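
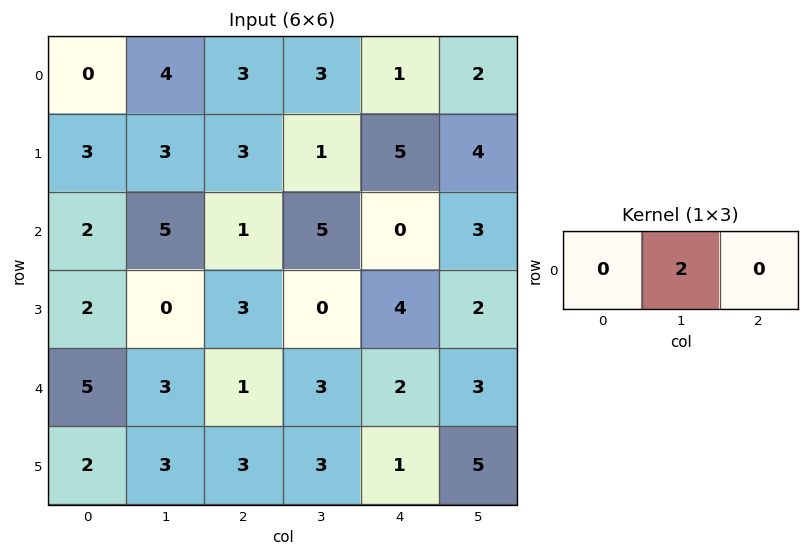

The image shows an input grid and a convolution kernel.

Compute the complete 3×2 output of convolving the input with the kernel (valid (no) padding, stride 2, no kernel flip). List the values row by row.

Output[0,0]: The receptive field on the input at this output position is [0 4 3]. Elementwise product with the kernel and sum: 4·2.

8 6
10 10
6 6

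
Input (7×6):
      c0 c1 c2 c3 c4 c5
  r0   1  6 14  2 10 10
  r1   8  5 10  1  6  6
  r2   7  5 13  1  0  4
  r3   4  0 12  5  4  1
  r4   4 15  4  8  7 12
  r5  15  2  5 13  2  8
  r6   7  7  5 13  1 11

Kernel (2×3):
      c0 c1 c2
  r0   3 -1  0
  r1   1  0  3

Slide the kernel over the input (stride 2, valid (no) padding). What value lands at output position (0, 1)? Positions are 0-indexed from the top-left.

68

The receptive field on the input at this output position is [14 2 10 / 10 1 6]. Elementwise product with the kernel and sum: 14·3 + 2·-1 + 10·1 + 6·3.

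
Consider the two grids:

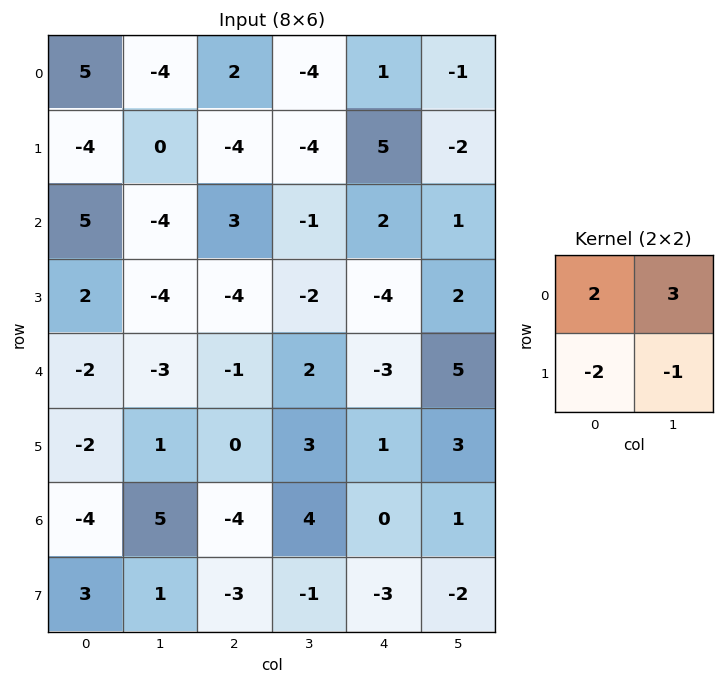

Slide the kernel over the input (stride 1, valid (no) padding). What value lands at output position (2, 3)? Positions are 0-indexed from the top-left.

12

The receptive field on the input at this output position is [-1 2 / -2 -4]. Elementwise product with the kernel and sum: -1·2 + 2·3 + -2·-2 + -4·-1.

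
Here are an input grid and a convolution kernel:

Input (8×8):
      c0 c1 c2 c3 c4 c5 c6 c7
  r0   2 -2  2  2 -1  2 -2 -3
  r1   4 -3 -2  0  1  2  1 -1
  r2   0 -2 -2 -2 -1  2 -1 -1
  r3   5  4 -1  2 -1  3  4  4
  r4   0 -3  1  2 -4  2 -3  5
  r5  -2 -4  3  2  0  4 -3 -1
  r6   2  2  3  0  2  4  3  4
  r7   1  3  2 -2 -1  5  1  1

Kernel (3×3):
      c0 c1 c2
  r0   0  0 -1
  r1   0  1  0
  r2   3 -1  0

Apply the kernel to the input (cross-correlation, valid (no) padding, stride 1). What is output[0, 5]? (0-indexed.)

The receptive field on the input at this output position is [2 -2 -3 / 2 1 -1 / 2 -1 -1]. Elementwise product with the kernel and sum: -3·-1 + 1·1 + 2·3 + -1·-1.

11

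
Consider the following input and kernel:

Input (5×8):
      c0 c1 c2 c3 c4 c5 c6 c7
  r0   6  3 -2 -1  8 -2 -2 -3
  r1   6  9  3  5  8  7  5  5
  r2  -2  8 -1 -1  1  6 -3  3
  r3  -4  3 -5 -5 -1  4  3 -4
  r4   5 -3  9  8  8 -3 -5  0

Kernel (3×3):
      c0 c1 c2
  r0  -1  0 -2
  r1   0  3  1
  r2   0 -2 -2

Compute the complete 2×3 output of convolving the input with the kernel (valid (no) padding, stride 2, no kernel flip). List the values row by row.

Output[0,0]: The receptive field on the input at this output position is [6 3 -2 / 6 9 3 / -2 8 -1]. Elementwise product with the kernel and sum: 6·-1 + -2·-2 + 9·3 + 3·1 + 8·-2 + -1·-2.
Output[0,1]: The receptive field on the input at this output position is [-2 -1 8 / 3 5 8 / -1 -1 1]. Elementwise product with the kernel and sum: -2·-1 + 8·-2 + 5·3 + 8·1 + -1·-2 + 1·-2.

14 9 16
-4 -49 36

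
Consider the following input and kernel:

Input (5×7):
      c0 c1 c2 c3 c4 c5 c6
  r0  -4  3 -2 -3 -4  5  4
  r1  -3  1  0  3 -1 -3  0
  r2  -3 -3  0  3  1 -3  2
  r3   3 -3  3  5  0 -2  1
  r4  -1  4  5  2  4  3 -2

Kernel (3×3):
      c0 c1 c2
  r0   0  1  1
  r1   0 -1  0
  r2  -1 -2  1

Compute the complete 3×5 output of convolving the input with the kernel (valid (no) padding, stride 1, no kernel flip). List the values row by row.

9 1 -15 -6 19
10 5 -14 -12 5
-2 -12 -6 -9 -11

Output[0,0]: The receptive field on the input at this output position is [-4 3 -2 / -3 1 0 / -3 -3 0]. Elementwise product with the kernel and sum: 3·1 + -2·1 + 1·-1 + -3·-1 + -3·-2 + 0·1.
Output[0,1]: The receptive field on the input at this output position is [3 -2 -3 / 1 0 3 / -3 0 3]. Elementwise product with the kernel and sum: -2·1 + -3·1 + 0·-1 + -3·-1 + 0·-2 + 3·1.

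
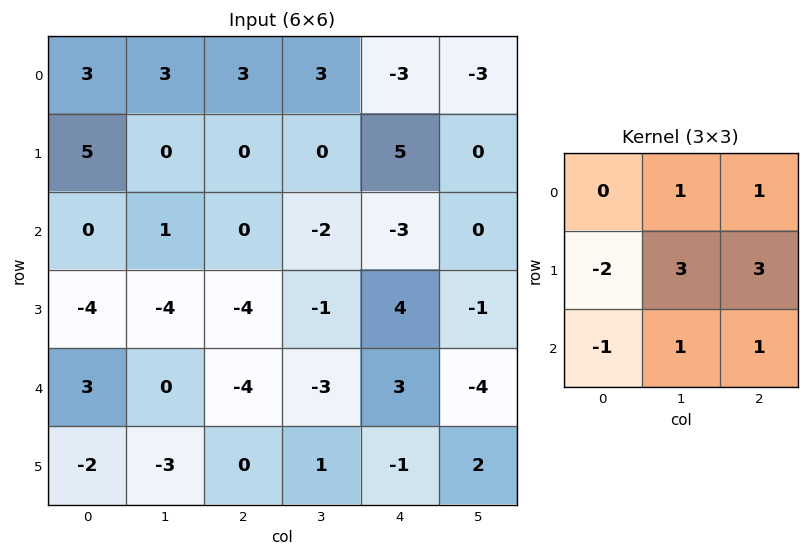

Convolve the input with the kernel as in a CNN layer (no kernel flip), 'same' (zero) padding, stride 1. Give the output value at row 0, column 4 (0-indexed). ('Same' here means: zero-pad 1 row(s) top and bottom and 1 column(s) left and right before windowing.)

The receptive field on the zero-padded input at this output position is [0 0 0 / 3 -3 -3 / 0 5 0]. Elementwise product with the kernel and sum: 0·1 + 0·1 + 3·-2 + -3·3 + -3·3 + 0·-1 + 5·1 + 0·1.

-19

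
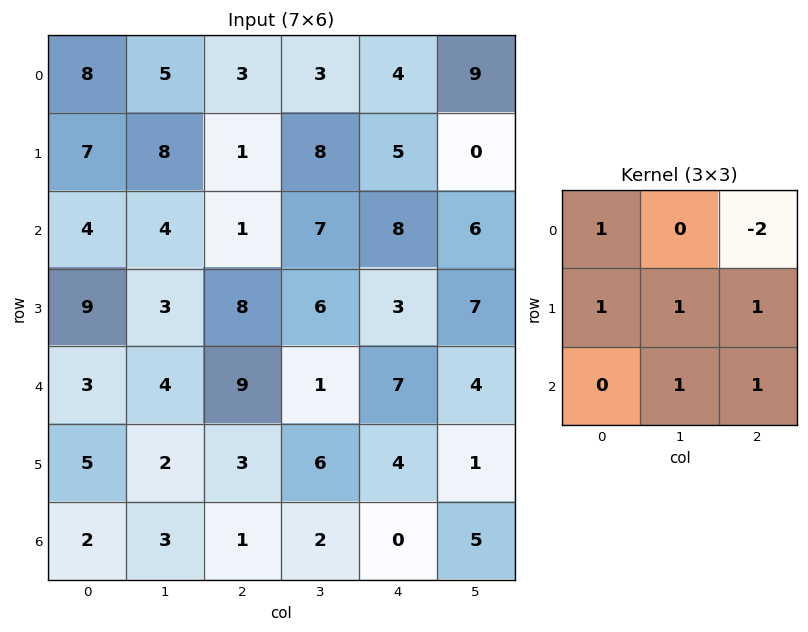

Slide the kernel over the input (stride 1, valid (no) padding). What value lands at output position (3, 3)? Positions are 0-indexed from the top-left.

The receptive field on the input at this output position is [6 3 7 / 1 7 4 / 6 4 1]. Elementwise product with the kernel and sum: 6·1 + 7·-2 + 1·1 + 7·1 + 4·1 + 4·1 + 1·1.

9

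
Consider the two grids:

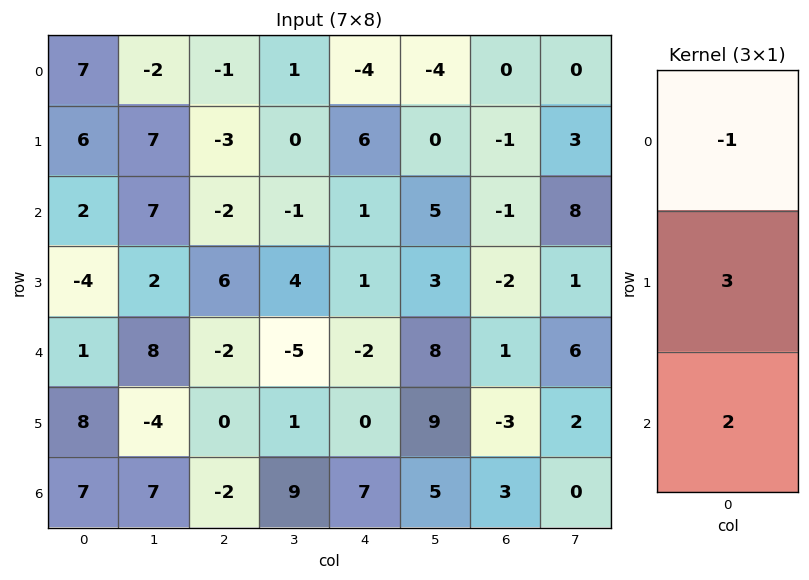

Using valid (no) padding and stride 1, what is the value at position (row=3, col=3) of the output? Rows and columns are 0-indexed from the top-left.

The receptive field on the input at this output position is [4 / -5 / 1]. Elementwise product with the kernel and sum: 4·-1 + -5·3 + 1·2.

-17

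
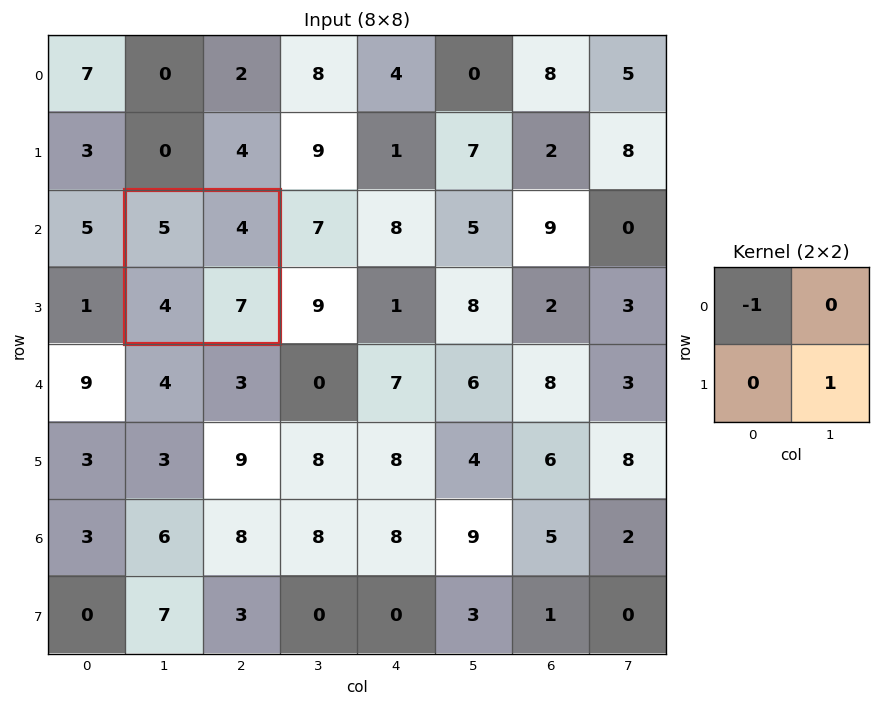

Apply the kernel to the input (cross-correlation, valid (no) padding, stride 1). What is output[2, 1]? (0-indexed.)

The receptive field on the input at this output position is [5 4 / 4 7]. Elementwise product with the kernel and sum: 5·-1 + 7·1.

2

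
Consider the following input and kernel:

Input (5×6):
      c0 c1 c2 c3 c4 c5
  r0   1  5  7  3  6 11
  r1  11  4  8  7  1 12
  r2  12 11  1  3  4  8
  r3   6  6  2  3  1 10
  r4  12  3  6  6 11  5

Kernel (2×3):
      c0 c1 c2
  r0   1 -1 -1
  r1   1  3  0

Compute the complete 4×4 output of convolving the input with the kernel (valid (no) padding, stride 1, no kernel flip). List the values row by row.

12 23 27 -4
44 3 10 9
24 19 5 -3
19 22 22 31

Output[0,0]: The receptive field on the input at this output position is [1 5 7 / 11 4 8]. Elementwise product with the kernel and sum: 1·1 + 5·-1 + 7·-1 + 11·1 + 4·3.
Output[0,1]: The receptive field on the input at this output position is [5 7 3 / 4 8 7]. Elementwise product with the kernel and sum: 5·1 + 7·-1 + 3·-1 + 4·1 + 8·3.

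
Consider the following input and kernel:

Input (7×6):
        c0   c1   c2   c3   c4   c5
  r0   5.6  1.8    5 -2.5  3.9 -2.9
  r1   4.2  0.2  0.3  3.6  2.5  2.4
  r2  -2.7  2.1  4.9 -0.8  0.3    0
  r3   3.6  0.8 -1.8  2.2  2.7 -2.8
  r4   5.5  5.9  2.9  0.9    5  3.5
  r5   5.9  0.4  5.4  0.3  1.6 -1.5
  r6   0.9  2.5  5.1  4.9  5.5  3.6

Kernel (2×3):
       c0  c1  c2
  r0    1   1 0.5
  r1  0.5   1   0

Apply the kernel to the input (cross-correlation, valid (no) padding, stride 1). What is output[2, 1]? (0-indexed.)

The receptive field on the input at this output position is [2.1 4.9 -0.8 / 0.8 -1.8 2.2]. Elementwise product with the kernel and sum: 2.1·1 + 4.9·1 + -0.8·0.5 + 0.8·0.5 + -1.8·1.

5.2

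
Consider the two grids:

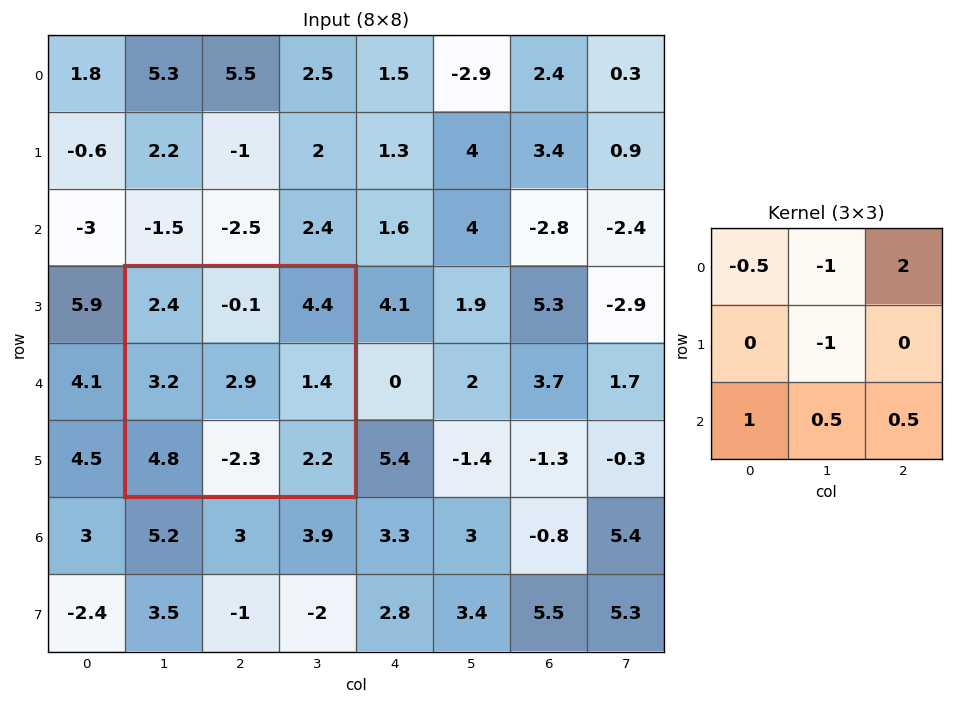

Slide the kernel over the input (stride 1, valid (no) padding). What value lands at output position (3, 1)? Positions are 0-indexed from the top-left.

9.55

The receptive field on the input at this output position is [2.4 -0.1 4.4 / 3.2 2.9 1.4 / 4.8 -2.3 2.2]. Elementwise product with the kernel and sum: 2.4·-0.5 + -0.1·-1 + 4.4·2 + 2.9·-1 + 4.8·1 + -2.3·0.5 + 2.2·0.5.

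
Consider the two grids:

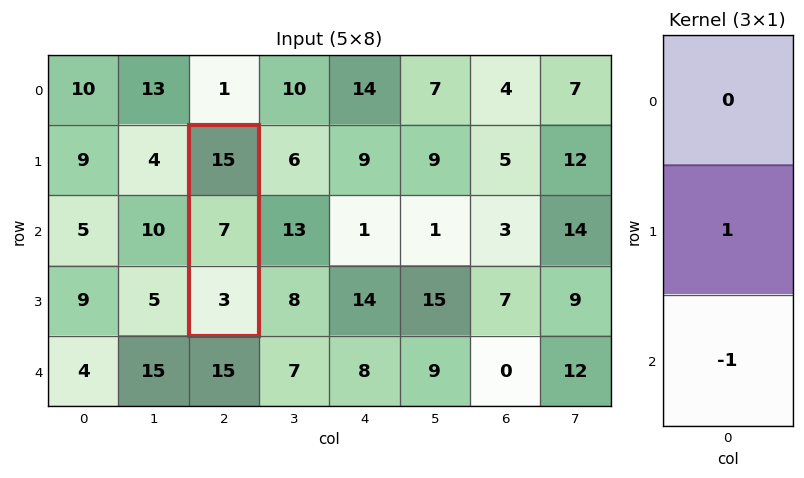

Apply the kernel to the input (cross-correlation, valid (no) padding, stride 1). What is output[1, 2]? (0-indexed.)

4

The receptive field on the input at this output position is [15 / 7 / 3]. Elementwise product with the kernel and sum: 7·1 + 3·-1.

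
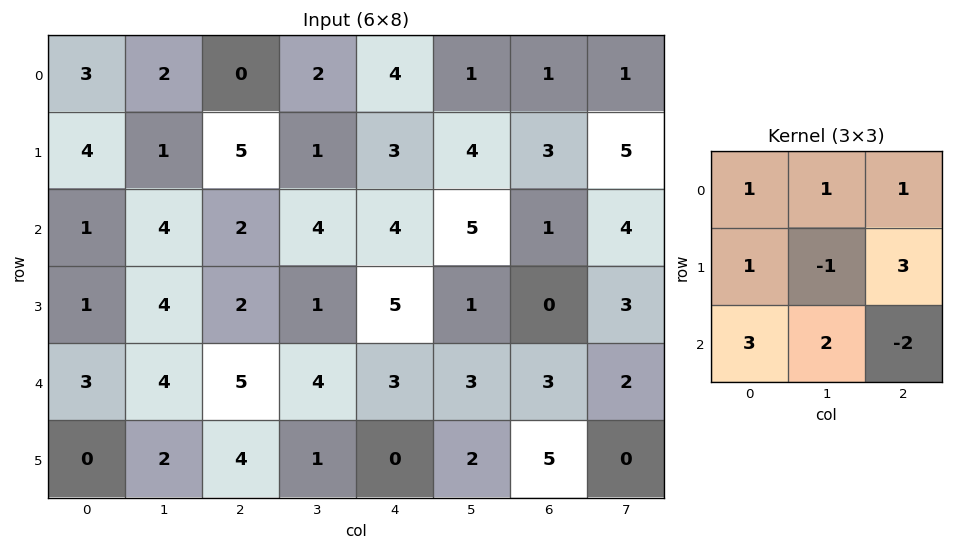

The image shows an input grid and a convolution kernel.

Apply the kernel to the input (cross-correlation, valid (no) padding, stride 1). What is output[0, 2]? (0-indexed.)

The receptive field on the input at this output position is [0 2 4 / 5 1 3 / 2 4 4]. Elementwise product with the kernel and sum: 0·1 + 2·1 + 4·1 + 5·1 + 1·-1 + 3·3 + 2·3 + 4·2 + 4·-2.

25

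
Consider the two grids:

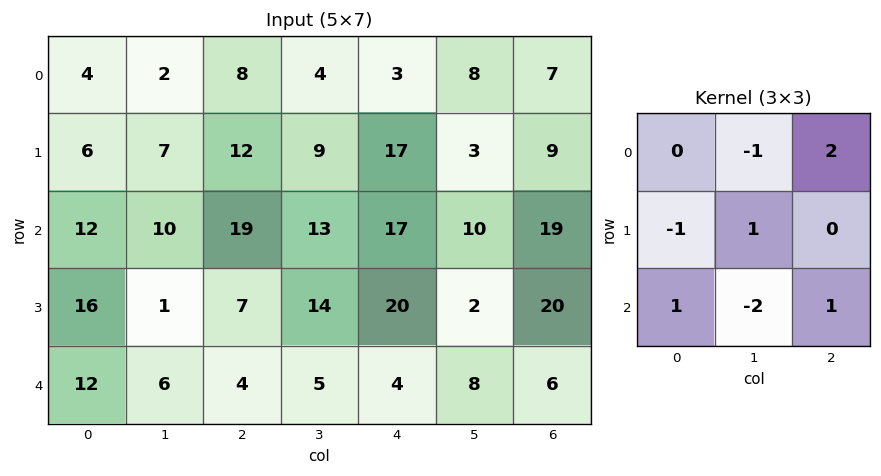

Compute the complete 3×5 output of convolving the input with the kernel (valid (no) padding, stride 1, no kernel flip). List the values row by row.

26 -10 9 10 8
36 16 18 -31 44
17 16 26 14 4

Output[0,0]: The receptive field on the input at this output position is [4 2 8 / 6 7 12 / 12 10 19]. Elementwise product with the kernel and sum: 2·-1 + 8·2 + 6·-1 + 7·1 + 12·1 + 10·-2 + 19·1.
Output[0,1]: The receptive field on the input at this output position is [2 8 4 / 7 12 9 / 10 19 13]. Elementwise product with the kernel and sum: 8·-1 + 4·2 + 7·-1 + 12·1 + 10·1 + 19·-2 + 13·1.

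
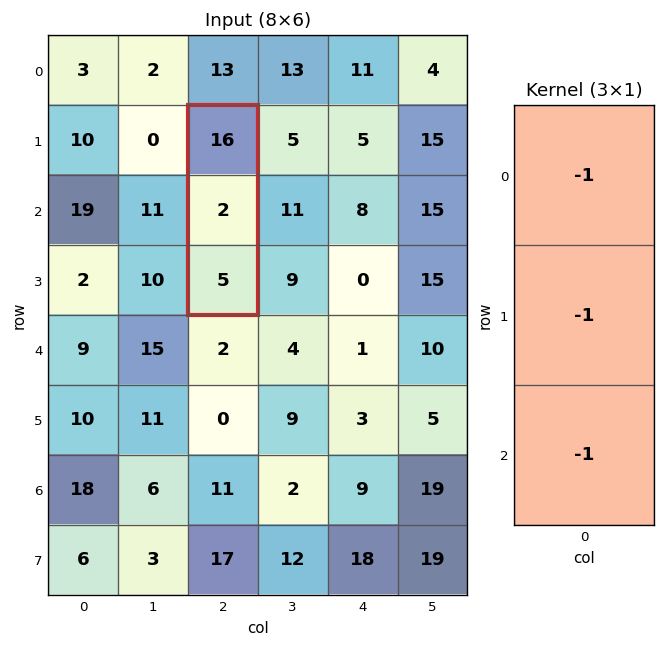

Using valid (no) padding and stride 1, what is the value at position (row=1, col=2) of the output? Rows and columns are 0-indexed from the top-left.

-23

The receptive field on the input at this output position is [16 / 2 / 5]. Elementwise product with the kernel and sum: 16·-1 + 2·-1 + 5·-1.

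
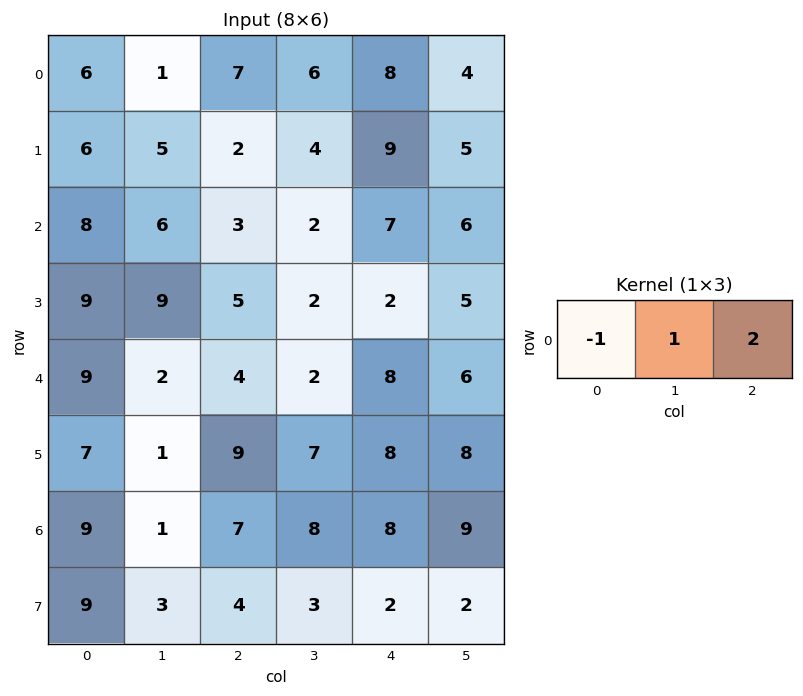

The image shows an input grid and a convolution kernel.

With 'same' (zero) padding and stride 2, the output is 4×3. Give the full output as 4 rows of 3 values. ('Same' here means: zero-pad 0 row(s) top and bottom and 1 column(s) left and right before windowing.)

Output[0,0]: The receptive field on the zero-padded input at this output position is [0 6 1]. Elementwise product with the kernel and sum: 0·-1 + 6·1 + 1·2.

8 18 10
20 1 17
13 6 18
11 22 18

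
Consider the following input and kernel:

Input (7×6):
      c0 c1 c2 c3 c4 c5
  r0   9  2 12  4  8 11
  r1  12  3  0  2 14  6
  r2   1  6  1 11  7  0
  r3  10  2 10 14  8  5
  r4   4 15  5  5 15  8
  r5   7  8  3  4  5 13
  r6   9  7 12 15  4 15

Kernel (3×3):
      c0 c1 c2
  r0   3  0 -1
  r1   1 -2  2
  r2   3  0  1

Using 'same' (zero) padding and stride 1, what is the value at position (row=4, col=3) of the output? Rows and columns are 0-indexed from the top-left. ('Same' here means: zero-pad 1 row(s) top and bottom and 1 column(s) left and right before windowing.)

The receptive field on the zero-padded input at this output position is [10 14 8 / 5 5 15 / 3 4 5]. Elementwise product with the kernel and sum: 10·3 + 8·-1 + 5·1 + 5·-2 + 15·2 + 3·3 + 5·1.

61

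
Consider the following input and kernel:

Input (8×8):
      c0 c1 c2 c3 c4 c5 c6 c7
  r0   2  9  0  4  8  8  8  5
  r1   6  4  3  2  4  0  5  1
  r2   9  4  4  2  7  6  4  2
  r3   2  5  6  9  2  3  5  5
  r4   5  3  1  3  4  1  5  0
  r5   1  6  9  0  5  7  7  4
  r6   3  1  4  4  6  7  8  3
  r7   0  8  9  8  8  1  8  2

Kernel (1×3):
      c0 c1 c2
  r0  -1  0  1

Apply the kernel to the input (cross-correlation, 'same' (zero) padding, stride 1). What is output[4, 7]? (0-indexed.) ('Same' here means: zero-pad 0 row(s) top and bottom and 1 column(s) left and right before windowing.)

-5

The receptive field on the zero-padded input at this output position is [5 0 0]. Elementwise product with the kernel and sum: 5·-1 + 0·1.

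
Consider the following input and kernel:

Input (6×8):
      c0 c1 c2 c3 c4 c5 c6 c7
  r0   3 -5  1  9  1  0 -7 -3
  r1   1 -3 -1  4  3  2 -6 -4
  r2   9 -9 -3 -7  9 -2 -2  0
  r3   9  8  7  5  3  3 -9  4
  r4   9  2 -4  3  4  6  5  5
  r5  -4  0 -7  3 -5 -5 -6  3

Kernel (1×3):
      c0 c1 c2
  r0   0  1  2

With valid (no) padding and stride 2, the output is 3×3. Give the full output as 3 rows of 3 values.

Output[0,0]: The receptive field on the input at this output position is [3 -5 1]. Elementwise product with the kernel and sum: -5·1 + 1·2.
Output[0,1]: The receptive field on the input at this output position is [1 9 1]. Elementwise product with the kernel and sum: 9·1 + 1·2.

-3 11 -14
-15 11 -6
-6 11 16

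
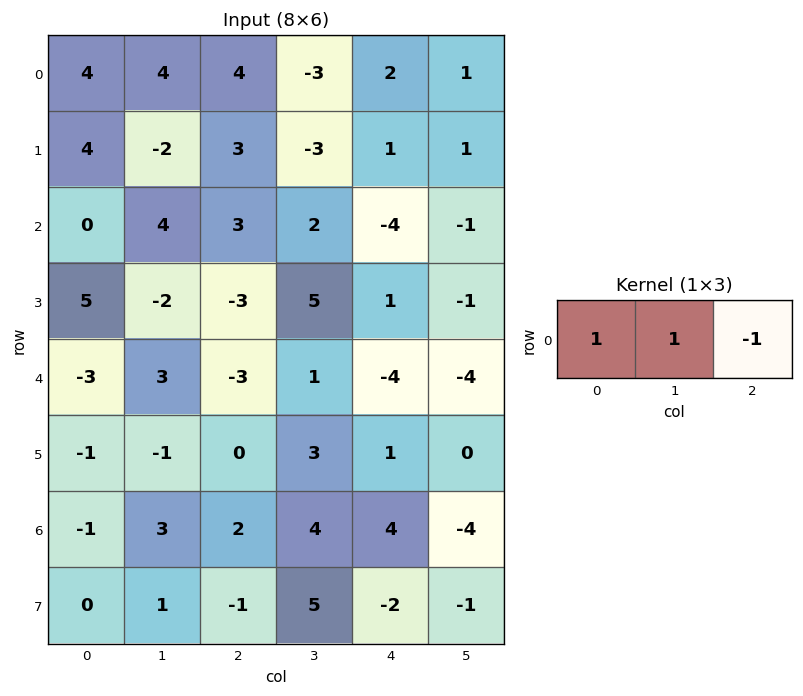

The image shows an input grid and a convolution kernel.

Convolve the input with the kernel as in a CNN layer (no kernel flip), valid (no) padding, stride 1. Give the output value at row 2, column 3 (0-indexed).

-1

The receptive field on the input at this output position is [2 -4 -1]. Elementwise product with the kernel and sum: 2·1 + -4·1 + -1·-1.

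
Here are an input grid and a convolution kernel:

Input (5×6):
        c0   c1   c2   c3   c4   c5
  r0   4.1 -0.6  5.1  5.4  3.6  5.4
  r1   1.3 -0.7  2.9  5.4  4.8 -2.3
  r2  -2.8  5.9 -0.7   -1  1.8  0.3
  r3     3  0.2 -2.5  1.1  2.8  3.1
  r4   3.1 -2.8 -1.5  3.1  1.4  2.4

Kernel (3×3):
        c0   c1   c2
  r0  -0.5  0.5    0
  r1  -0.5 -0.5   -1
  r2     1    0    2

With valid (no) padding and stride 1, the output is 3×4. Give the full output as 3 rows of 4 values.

Output[0,0]: The receptive field on the input at this output position is [4.1 -0.6 5.1 / 1.3 -0.7 2.9 / -2.8 5.9 -0.7]. Elementwise product with the kernel and sum: 4.1·-0.5 + -0.6·0.5 + 1.3·-0.5 + -0.7·-0.5 + 2.9·-1 + -2.8·1 + -0.7·2.

-9.75 0.25 -5.9 -4.1
-3.85 2.6 3.4 6.3
5.35 0.15 -0.95 4.25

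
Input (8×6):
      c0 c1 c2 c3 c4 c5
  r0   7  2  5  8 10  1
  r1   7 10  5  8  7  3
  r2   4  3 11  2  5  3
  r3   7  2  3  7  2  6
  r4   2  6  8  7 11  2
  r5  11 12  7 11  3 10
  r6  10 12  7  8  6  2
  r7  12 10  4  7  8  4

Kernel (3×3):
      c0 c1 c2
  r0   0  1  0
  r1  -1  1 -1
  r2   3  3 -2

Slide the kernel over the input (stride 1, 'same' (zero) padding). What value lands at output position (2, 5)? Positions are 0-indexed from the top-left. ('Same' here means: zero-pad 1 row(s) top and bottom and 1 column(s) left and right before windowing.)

The receptive field on the zero-padded input at this output position is [7 3 0 / 5 3 0 / 2 6 0]. Elementwise product with the kernel and sum: 3·1 + 5·-1 + 3·1 + 0·-1 + 2·3 + 6·3 + 0·-2.

25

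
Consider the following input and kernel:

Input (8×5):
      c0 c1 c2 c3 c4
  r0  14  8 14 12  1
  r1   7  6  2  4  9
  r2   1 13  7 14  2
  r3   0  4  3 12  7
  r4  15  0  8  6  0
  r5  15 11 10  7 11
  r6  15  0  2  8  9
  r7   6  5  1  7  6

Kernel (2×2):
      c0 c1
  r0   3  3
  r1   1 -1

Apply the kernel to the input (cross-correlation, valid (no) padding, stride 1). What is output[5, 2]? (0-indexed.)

45

The receptive field on the input at this output position is [10 7 / 2 8]. Elementwise product with the kernel and sum: 10·3 + 7·3 + 2·1 + 8·-1.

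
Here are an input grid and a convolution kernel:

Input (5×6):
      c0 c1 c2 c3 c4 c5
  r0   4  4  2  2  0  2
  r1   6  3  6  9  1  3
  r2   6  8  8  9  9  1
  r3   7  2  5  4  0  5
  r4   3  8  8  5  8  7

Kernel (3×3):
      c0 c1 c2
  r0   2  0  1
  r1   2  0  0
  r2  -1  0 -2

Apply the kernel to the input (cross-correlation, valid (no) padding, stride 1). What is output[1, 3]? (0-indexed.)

25

The receptive field on the input at this output position is [9 1 3 / 9 9 1 / 4 0 5]. Elementwise product with the kernel and sum: 9·2 + 3·1 + 9·2 + 4·-1 + 5·-2.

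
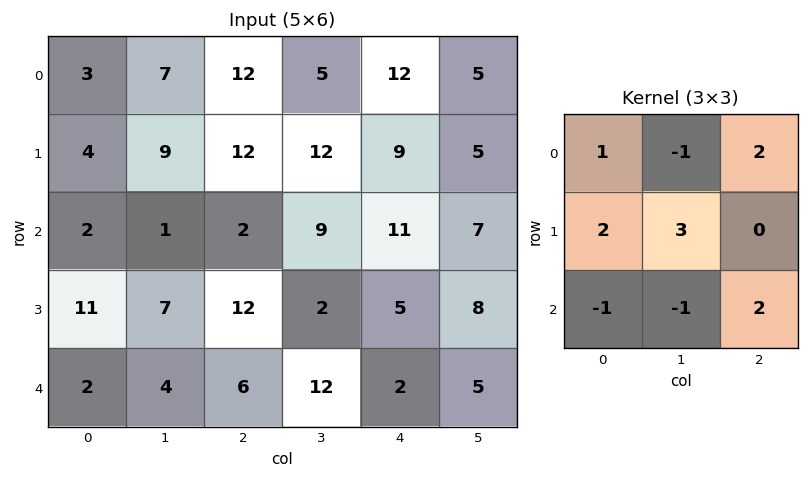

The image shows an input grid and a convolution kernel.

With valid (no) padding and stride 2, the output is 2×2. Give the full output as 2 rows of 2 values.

Output[0,0]: The receptive field on the input at this output position is [3 7 12 / 4 9 12 / 2 1 2]. Elementwise product with the kernel and sum: 3·1 + 7·-1 + 12·2 + 4·2 + 9·3 + 2·-1 + 1·-1 + 2·2.
Output[0,1]: The receptive field on the input at this output position is [12 5 12 / 12 12 9 / 2 9 11]. Elementwise product with the kernel and sum: 12·1 + 5·-1 + 12·2 + 12·2 + 12·3 + 2·-1 + 9·-1 + 11·2.

56 102
54 31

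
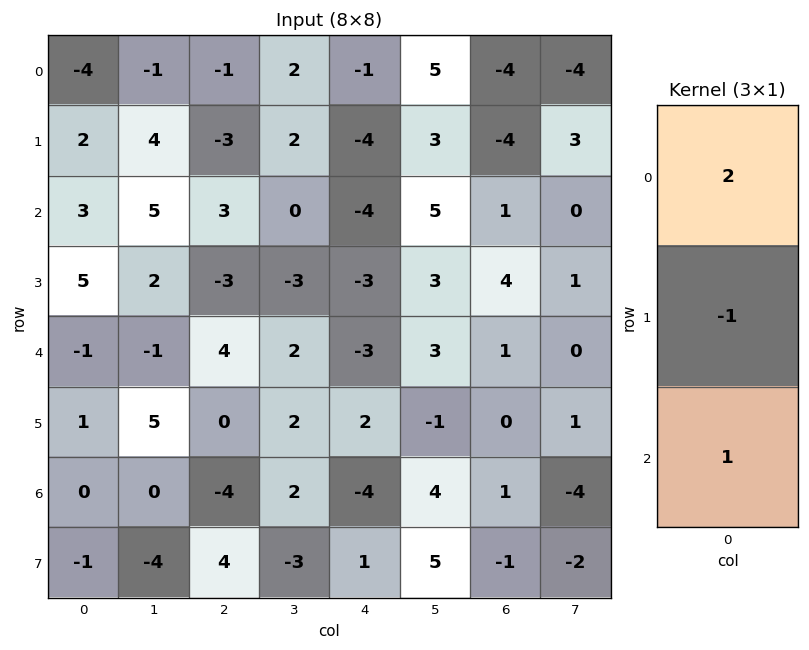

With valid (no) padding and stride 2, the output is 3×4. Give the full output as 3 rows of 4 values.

-7 4 -2 -3
0 13 -8 -1
-3 4 -12 3

Output[0,0]: The receptive field on the input at this output position is [-4 / 2 / 3]. Elementwise product with the kernel and sum: -4·2 + 2·-1 + 3·1.
Output[0,1]: The receptive field on the input at this output position is [-1 / -3 / 3]. Elementwise product with the kernel and sum: -1·2 + -3·-1 + 3·1.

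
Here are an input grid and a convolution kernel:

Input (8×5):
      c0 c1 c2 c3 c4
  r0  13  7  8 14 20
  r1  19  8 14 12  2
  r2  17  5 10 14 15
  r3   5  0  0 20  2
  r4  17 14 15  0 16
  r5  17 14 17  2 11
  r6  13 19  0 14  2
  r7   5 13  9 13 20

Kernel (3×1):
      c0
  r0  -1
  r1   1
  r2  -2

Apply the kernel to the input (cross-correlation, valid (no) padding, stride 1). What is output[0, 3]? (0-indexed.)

-30

The receptive field on the input at this output position is [14 / 12 / 14]. Elementwise product with the kernel and sum: 14·-1 + 12·1 + 14·-2.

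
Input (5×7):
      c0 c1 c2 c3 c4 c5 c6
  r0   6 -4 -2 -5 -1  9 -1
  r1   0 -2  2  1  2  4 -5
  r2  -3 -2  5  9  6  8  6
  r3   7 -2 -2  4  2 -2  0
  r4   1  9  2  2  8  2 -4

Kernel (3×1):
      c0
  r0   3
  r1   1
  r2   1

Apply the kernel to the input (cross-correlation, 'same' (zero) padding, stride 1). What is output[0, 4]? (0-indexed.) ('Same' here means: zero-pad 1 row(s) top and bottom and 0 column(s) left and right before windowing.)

1

The receptive field on the zero-padded input at this output position is [0 / -1 / 2]. Elementwise product with the kernel and sum: 0·3 + -1·1 + 2·1.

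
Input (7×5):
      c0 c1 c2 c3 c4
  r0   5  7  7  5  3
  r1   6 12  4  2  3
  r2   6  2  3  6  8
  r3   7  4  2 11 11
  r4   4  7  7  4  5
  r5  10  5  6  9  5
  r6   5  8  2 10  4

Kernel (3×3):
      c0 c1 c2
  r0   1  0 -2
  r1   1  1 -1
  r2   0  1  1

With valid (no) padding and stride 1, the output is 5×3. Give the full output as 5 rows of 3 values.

Output[0,0]: The receptive field on the input at this output position is [5 7 7 / 6 12 4 / 6 2 3]. Elementwise product with the kernel and sum: 5·1 + 7·-2 + 6·1 + 12·1 + 4·-1 + 2·1 + 3·1.
Output[0,1]: The receptive field on the input at this output position is [7 7 5 / 12 4 2 / 2 3 6]. Elementwise product with the kernel and sum: 7·1 + 5·-2 + 12·1 + 4·1 + 2·-1 + 3·1 + 6·1.

10 20 18
9 20 21
23 -4 -2
18 7 0
9 13 21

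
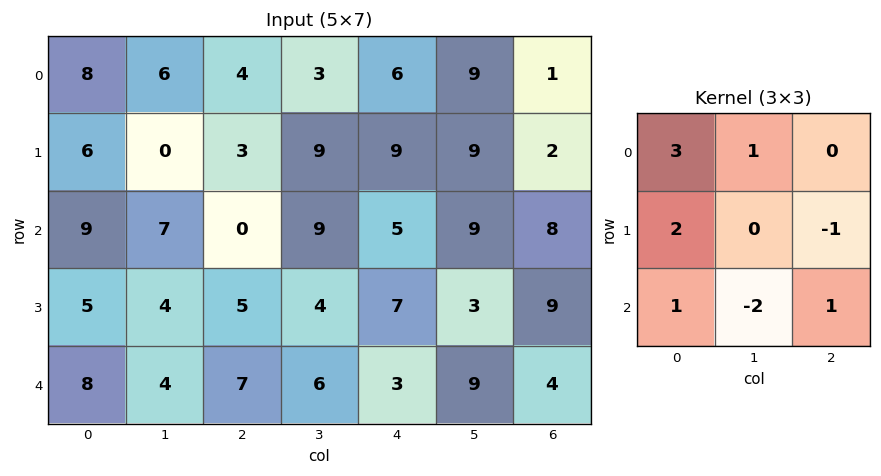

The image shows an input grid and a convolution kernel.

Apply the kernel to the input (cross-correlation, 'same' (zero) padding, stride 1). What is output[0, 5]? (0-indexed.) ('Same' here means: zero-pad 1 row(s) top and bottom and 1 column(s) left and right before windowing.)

4

The receptive field on the zero-padded input at this output position is [0 0 0 / 6 9 1 / 9 9 2]. Elementwise product with the kernel and sum: 0·3 + 0·1 + 6·2 + 1·-1 + 9·1 + 9·-2 + 2·1.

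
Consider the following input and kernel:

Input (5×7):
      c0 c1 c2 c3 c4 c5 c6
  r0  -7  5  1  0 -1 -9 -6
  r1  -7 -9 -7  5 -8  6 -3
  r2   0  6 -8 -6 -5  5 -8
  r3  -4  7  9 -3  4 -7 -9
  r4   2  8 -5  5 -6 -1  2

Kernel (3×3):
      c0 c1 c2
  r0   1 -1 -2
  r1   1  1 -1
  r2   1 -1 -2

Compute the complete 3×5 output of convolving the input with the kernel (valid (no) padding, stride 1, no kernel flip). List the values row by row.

Output[0,0]: The receptive field on the input at this output position is [-7 5 1 / -7 -9 -7 / 0 6 -8]. Elementwise product with the kernel and sum: -7·1 + 5·-1 + 1·-2 + -7·1 + -9·1 + -7·-1 + 0·1 + 6·-1 + -8·-2.

-13 9 17 -1 27
1 -4 -1 -8 29
8 48 12 10 3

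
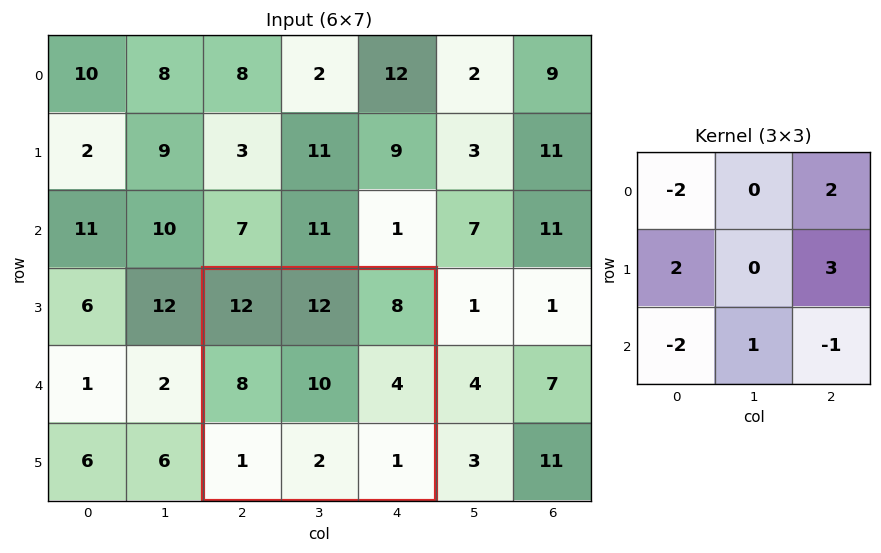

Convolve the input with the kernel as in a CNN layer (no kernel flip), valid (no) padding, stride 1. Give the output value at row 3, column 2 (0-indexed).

The receptive field on the input at this output position is [12 12 8 / 8 10 4 / 1 2 1]. Elementwise product with the kernel and sum: 12·-2 + 8·2 + 8·2 + 4·3 + 1·-2 + 2·1 + 1·-1.

19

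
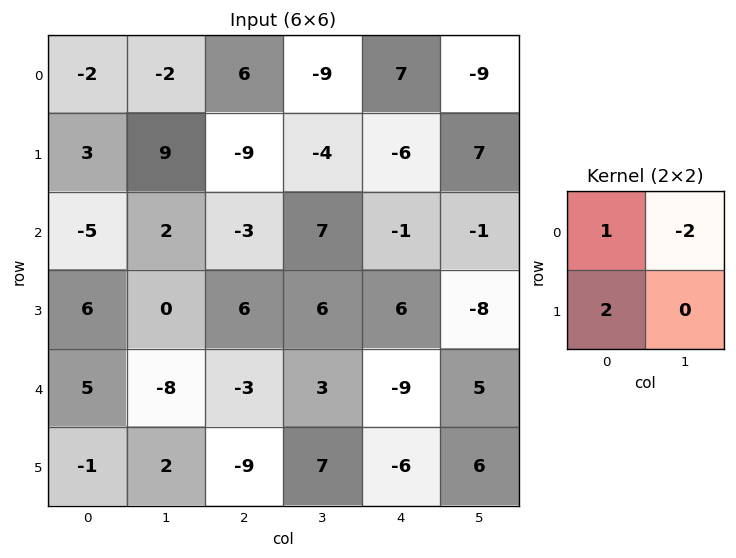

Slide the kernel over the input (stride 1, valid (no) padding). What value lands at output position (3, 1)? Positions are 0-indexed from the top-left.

The receptive field on the input at this output position is [0 6 / -8 -3]. Elementwise product with the kernel and sum: 0·1 + 6·-2 + -8·2.

-28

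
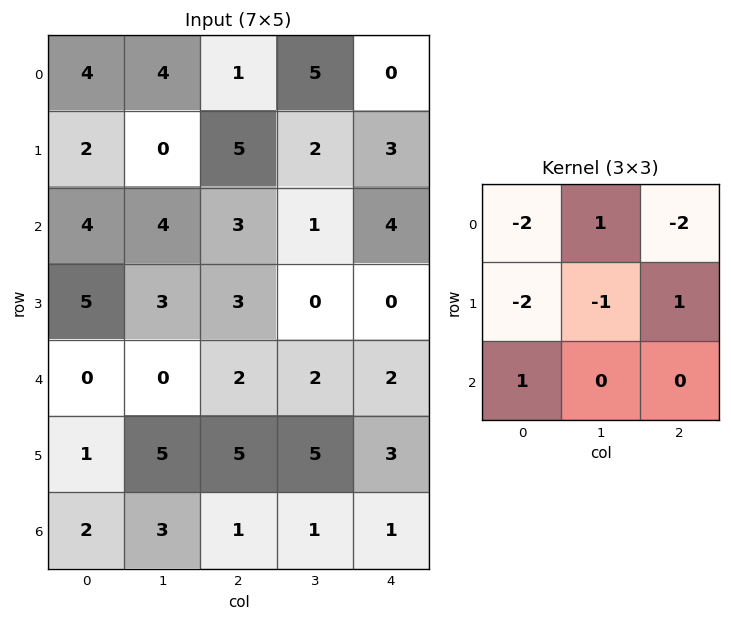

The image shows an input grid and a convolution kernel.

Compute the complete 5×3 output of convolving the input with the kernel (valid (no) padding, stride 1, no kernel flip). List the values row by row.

Output[0,0]: The receptive field on the input at this output position is [4 4 1 / 2 0 5 / 4 4 3]. Elementwise product with the kernel and sum: 4·-2 + 4·1 + 1·-2 + 2·-2 + 0·-1 + 5·1 + 4·1.

-1 -16 -3
-18 -6 -14
-20 -16 -17
-10 2 -5
-4 -9 -17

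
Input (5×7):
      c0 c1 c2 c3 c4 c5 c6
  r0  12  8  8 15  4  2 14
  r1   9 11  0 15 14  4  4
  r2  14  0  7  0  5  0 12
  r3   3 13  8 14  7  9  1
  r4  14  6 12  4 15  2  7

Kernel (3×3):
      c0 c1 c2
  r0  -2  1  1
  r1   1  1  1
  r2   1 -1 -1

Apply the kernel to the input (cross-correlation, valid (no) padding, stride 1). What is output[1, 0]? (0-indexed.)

The receptive field on the input at this output position is [9 11 0 / 14 0 7 / 3 13 8]. Elementwise product with the kernel and sum: 9·-2 + 11·1 + 0·1 + 14·1 + 0·1 + 7·1 + 3·1 + 13·-1 + 8·-1.

-4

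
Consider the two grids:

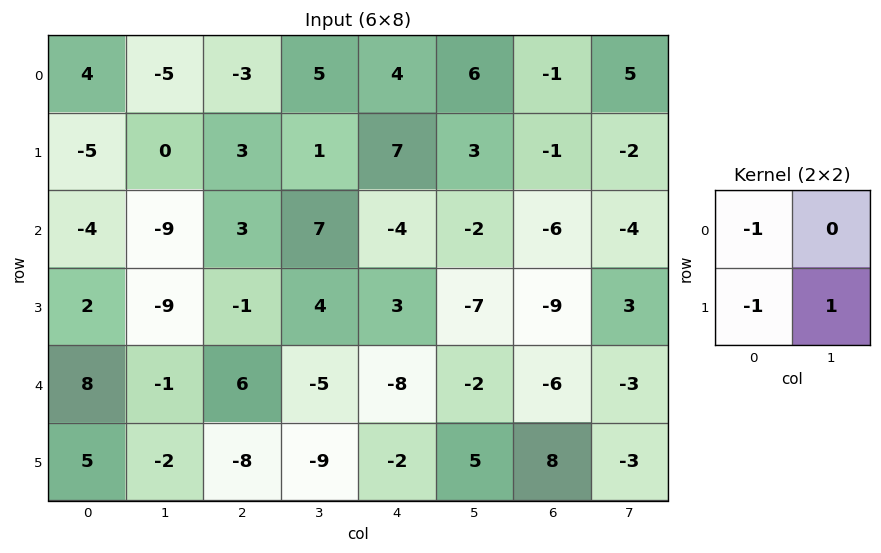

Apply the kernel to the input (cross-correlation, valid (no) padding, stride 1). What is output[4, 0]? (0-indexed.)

-15

The receptive field on the input at this output position is [8 -1 / 5 -2]. Elementwise product with the kernel and sum: 8·-1 + 5·-1 + -2·1.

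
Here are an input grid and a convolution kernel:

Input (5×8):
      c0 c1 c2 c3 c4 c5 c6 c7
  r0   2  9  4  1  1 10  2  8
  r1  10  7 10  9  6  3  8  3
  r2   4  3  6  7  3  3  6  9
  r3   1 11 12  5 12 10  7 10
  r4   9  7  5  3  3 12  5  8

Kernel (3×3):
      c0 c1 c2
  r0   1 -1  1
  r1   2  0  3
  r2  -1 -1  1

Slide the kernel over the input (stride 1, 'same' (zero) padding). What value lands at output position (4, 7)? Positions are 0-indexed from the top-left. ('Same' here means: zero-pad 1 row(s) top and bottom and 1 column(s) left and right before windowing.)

The receptive field on the zero-padded input at this output position is [7 10 0 / 5 8 0 / 0 0 0]. Elementwise product with the kernel and sum: 7·1 + 10·-1 + 0·1 + 5·2 + 0·3 + 0·-1 + 0·-1 + 0·1.

7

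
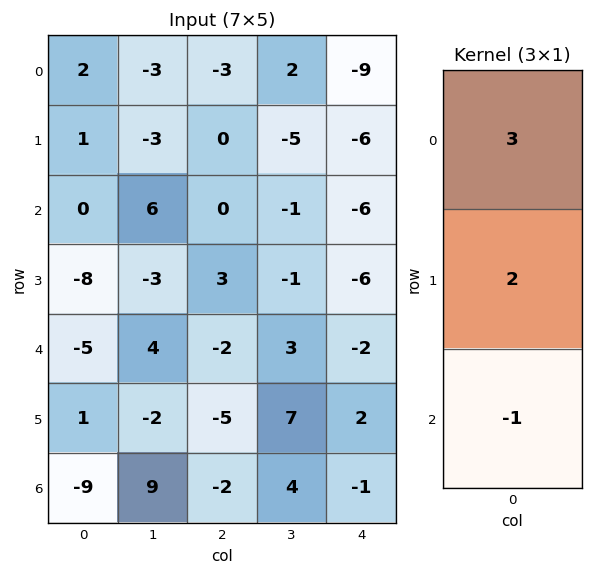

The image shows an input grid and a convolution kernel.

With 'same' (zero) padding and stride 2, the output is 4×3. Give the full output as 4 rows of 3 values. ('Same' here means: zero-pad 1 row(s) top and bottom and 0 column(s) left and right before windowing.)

Output[0,0]: The receptive field on the zero-padded input at this output position is [0 / 2 / 1]. Elementwise product with the kernel and sum: 0·3 + 2·2 + 1·-1.

3 -6 -12
11 -3 -24
-35 10 -24
-15 -19 4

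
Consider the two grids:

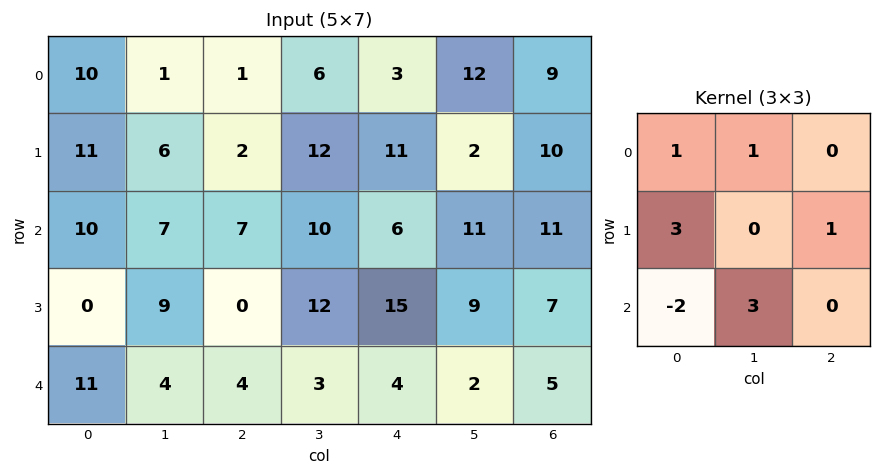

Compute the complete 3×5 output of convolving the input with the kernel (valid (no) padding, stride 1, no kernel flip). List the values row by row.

Output[0,0]: The receptive field on the input at this output position is [10 1 1 / 11 6 2 / 10 7 7]. Elementwise product with the kernel and sum: 10·1 + 1·1 + 11·3 + 2·1 + 10·-2 + 7·3.
Output[0,1]: The receptive field on the input at this output position is [1 1 6 / 6 2 12 / 7 7 10]. Elementwise product with the kernel and sum: 1·1 + 1·1 + 6·3 + 12·1 + 7·-2 + 7·3.

47 39 40 45 79
81 21 77 85 39
7 57 33 67 67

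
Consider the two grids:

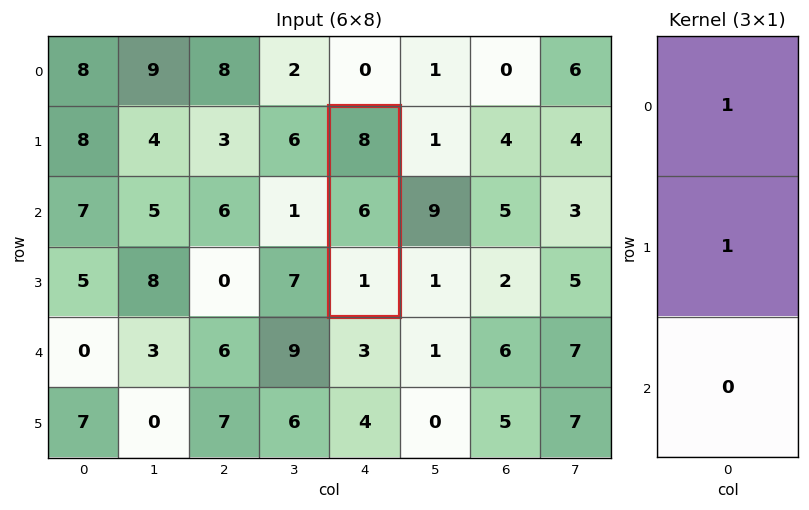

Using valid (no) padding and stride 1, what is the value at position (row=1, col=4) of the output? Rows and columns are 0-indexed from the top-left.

14

The receptive field on the input at this output position is [8 / 6 / 1]. Elementwise product with the kernel and sum: 8·1 + 6·1.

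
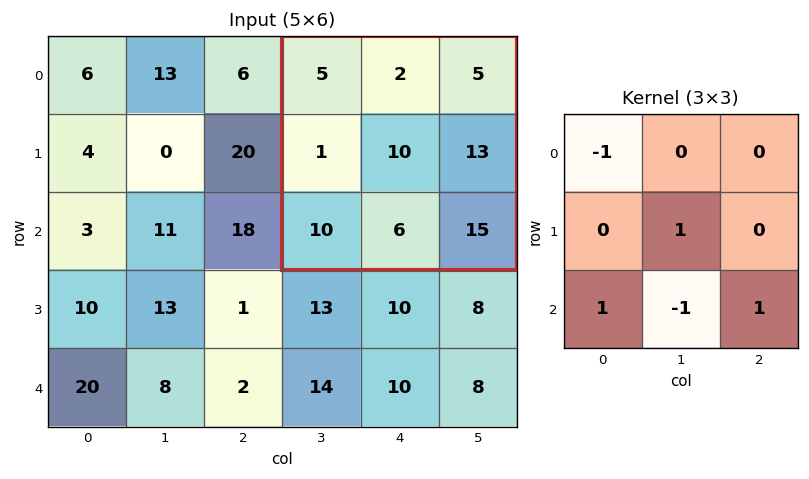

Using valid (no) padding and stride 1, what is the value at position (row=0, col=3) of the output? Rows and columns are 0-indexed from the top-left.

The receptive field on the input at this output position is [5 2 5 / 1 10 13 / 10 6 15]. Elementwise product with the kernel and sum: 5·-1 + 10·1 + 10·1 + 6·-1 + 15·1.

24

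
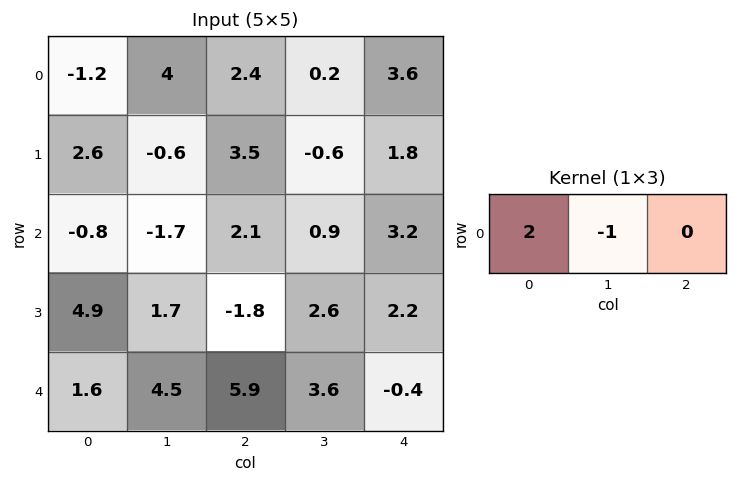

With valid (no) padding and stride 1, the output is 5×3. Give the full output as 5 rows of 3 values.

Output[0,0]: The receptive field on the input at this output position is [-1.2 4 2.4]. Elementwise product with the kernel and sum: -1.2·2 + 4·-1.

-6.4 5.6 4.6
5.8 -4.7 7.6
0.1 -5.5 3.3
8.1 5.2 -6.2
-1.3 3.1 8.2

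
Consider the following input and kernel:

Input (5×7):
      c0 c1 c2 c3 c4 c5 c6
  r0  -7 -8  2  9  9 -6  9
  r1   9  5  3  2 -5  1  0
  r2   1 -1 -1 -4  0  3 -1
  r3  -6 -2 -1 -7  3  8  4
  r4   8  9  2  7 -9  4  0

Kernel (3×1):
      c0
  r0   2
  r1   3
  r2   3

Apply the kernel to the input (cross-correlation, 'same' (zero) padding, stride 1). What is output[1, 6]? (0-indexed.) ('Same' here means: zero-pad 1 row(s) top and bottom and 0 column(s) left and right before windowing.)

15

The receptive field on the zero-padded input at this output position is [9 / 0 / -1]. Elementwise product with the kernel and sum: 9·2 + 0·3 + -1·3.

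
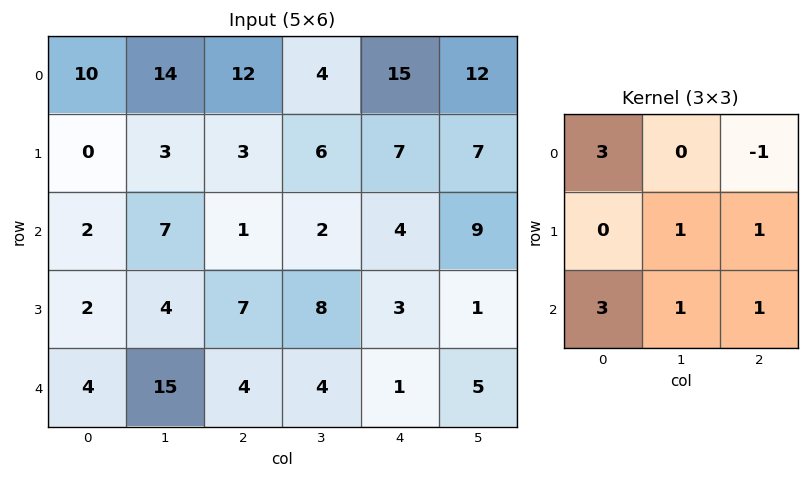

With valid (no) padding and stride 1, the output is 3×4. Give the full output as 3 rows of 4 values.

38 71 43 33
22 33 40 52
47 87 27 19

Output[0,0]: The receptive field on the input at this output position is [10 14 12 / 0 3 3 / 2 7 1]. Elementwise product with the kernel and sum: 10·3 + 12·-1 + 3·1 + 3·1 + 2·3 + 7·1 + 1·1.
Output[0,1]: The receptive field on the input at this output position is [14 12 4 / 3 3 6 / 7 1 2]. Elementwise product with the kernel and sum: 14·3 + 4·-1 + 3·1 + 6·1 + 7·3 + 1·1 + 2·1.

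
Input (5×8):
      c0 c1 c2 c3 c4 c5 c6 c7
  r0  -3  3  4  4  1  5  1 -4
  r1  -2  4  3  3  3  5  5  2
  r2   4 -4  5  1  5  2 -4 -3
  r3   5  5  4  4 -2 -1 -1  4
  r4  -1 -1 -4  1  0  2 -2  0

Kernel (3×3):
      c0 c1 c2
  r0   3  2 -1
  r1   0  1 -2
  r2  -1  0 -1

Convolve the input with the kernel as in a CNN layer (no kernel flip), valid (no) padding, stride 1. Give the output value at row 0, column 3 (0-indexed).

-1

The receptive field on the input at this output position is [4 1 5 / 3 3 5 / 1 5 2]. Elementwise product with the kernel and sum: 4·3 + 1·2 + 5·-1 + 3·1 + 5·-2 + 1·-1 + 2·-1.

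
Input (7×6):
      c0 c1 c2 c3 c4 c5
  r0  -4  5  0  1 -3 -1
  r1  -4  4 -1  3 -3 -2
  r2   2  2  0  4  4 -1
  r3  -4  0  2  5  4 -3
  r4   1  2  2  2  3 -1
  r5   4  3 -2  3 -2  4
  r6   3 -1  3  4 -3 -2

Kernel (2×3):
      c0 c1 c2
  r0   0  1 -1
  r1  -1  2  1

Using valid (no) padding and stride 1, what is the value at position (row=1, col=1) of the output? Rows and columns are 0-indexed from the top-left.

The receptive field on the input at this output position is [4 -1 3 / 2 0 4]. Elementwise product with the kernel and sum: -1·1 + 3·-1 + 2·-1 + 0·2 + 4·1.

-2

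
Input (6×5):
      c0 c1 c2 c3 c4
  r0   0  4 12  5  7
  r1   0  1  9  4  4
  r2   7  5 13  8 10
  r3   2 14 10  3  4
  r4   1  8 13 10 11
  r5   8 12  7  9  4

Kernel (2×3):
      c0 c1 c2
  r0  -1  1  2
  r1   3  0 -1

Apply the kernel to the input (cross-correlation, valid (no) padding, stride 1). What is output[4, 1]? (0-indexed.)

52

The receptive field on the input at this output position is [8 13 10 / 12 7 9]. Elementwise product with the kernel and sum: 8·-1 + 13·1 + 10·2 + 12·3 + 9·-1.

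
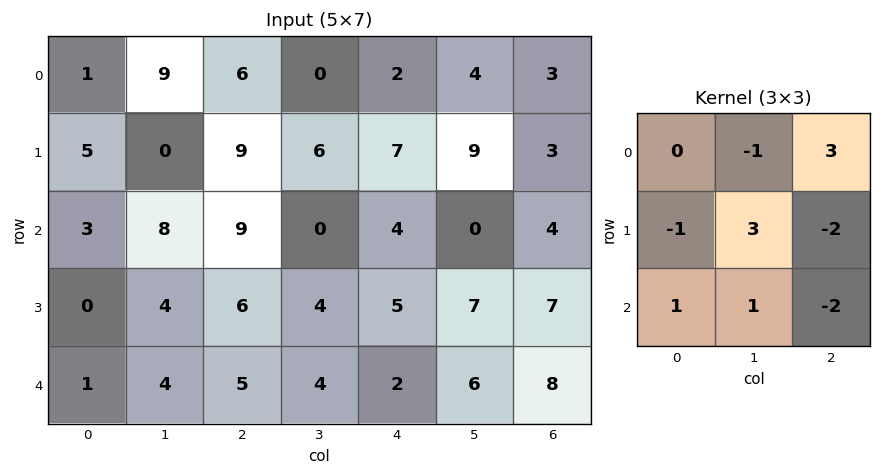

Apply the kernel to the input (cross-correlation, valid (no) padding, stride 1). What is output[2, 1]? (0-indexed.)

The receptive field on the input at this output position is [8 9 0 / 4 6 4 / 4 5 4]. Elementwise product with the kernel and sum: 9·-1 + 0·3 + 4·-1 + 6·3 + 4·-2 + 4·1 + 5·1 + 4·-2.

-2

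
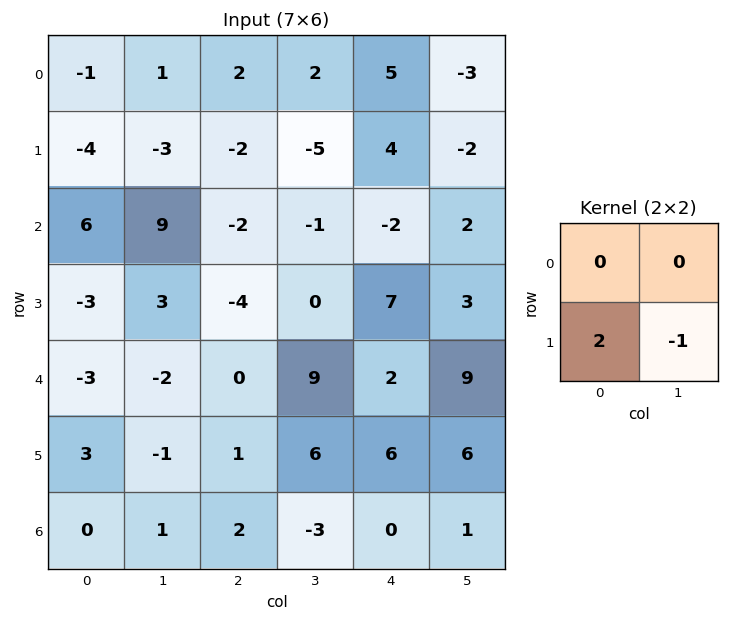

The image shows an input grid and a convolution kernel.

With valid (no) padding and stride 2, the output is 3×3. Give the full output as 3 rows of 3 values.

-5 1 10
-9 -8 11
7 -4 6

Output[0,0]: The receptive field on the input at this output position is [-1 1 / -4 -3]. Elementwise product with the kernel and sum: -4·2 + -3·-1.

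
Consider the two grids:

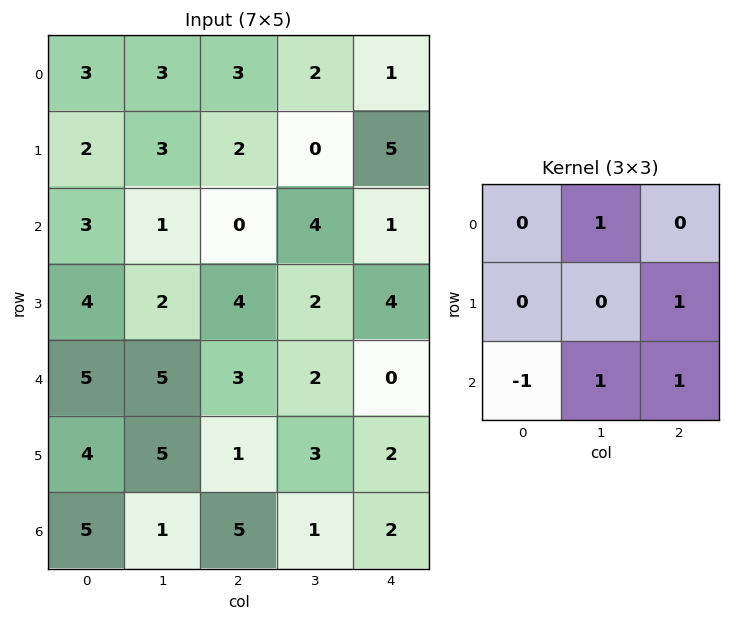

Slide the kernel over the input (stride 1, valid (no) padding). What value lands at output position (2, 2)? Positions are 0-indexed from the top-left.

The receptive field on the input at this output position is [0 4 1 / 4 2 4 / 3 2 0]. Elementwise product with the kernel and sum: 4·1 + 4·1 + 3·-1 + 2·1 + 0·1.

7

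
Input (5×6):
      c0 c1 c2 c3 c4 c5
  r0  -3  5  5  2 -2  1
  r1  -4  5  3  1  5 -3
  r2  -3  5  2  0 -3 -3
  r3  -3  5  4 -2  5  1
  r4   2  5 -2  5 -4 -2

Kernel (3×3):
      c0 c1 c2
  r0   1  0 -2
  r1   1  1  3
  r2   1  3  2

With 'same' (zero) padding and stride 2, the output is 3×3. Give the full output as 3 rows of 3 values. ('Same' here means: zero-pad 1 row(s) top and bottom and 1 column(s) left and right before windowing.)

Output[0,0]: The receptive field on the zero-padded input at this output position is [0 0 0 / 0 -3 5 / 0 -4 5]. Elementwise product with the kernel and sum: 0·1 + 0·-2 + 0·1 + -3·1 + 5·3 + 0·1 + -4·3 + 5·2.
Output[0,1]: The receptive field on the zero-padded input at this output position is [0 0 0 / 5 5 2 / 5 3 1]. Elementwise product with the kernel and sum: 0·1 + 0·-2 + 5·1 + 5·1 + 2·3 + 5·1 + 3·3 + 1·2.

10 32 13
3 23 10
7 27 -9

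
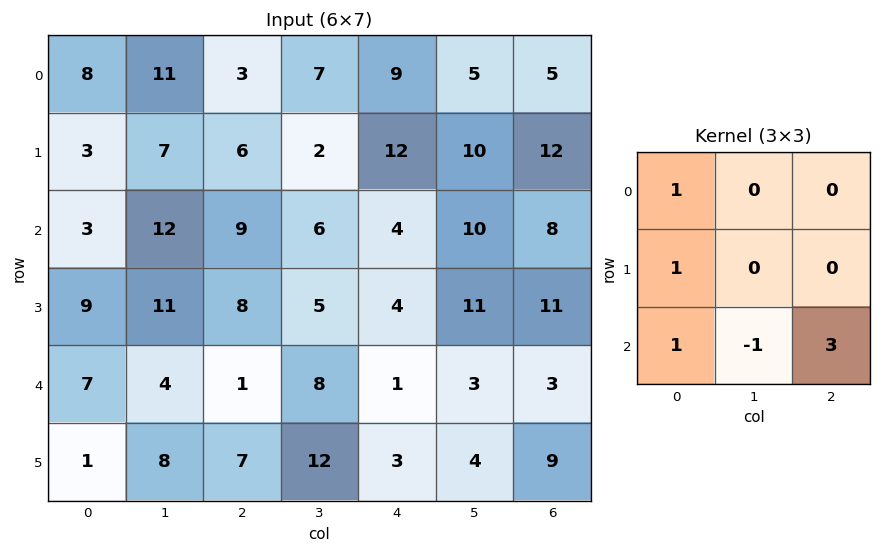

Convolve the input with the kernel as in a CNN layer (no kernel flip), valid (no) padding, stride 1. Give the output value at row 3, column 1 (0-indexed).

The receptive field on the input at this output position is [11 8 5 / 4 1 8 / 8 7 12]. Elementwise product with the kernel and sum: 11·1 + 4·1 + 8·1 + 7·-1 + 12·3.

52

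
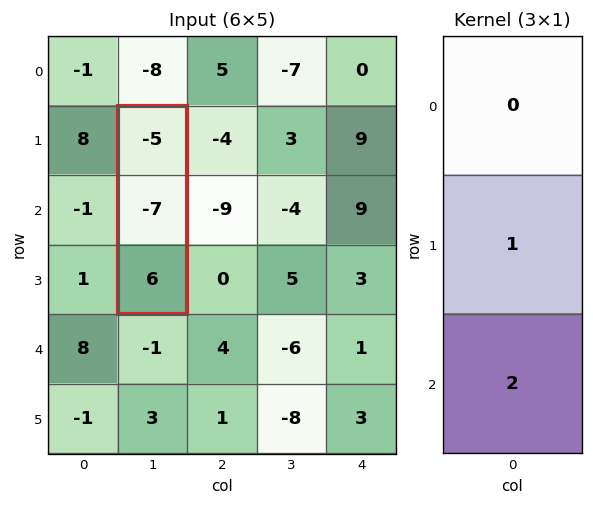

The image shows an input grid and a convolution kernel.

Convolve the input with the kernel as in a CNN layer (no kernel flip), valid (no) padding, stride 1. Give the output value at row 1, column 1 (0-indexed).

5

The receptive field on the input at this output position is [-5 / -7 / 6]. Elementwise product with the kernel and sum: -7·1 + 6·2.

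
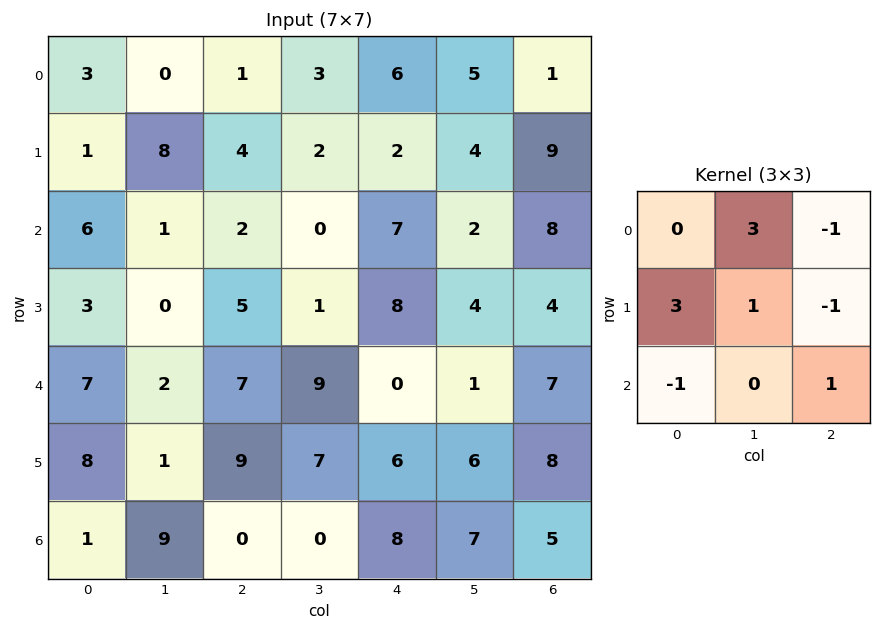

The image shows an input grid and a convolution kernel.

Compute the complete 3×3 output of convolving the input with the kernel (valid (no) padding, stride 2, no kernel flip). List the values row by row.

2 20 16
5 -6 29
14 63 9

Output[0,0]: The receptive field on the input at this output position is [3 0 1 / 1 8 4 / 6 1 2]. Elementwise product with the kernel and sum: 0·3 + 1·-1 + 1·3 + 8·1 + 4·-1 + 6·-1 + 2·1.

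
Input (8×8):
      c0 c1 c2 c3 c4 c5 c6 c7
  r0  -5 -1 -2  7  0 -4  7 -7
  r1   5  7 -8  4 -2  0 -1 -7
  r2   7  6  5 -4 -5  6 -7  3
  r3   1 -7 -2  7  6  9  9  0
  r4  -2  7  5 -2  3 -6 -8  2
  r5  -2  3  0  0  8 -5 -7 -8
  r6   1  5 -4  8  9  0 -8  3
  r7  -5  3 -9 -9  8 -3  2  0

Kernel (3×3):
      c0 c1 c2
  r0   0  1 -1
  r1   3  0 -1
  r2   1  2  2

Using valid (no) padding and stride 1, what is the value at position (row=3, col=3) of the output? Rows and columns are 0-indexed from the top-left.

The receptive field on the input at this output position is [7 6 9 / -2 3 -6 / 0 8 -5]. Elementwise product with the kernel and sum: 6·1 + 9·-1 + -2·3 + -6·-1 + 0·1 + 8·2 + -5·2.

3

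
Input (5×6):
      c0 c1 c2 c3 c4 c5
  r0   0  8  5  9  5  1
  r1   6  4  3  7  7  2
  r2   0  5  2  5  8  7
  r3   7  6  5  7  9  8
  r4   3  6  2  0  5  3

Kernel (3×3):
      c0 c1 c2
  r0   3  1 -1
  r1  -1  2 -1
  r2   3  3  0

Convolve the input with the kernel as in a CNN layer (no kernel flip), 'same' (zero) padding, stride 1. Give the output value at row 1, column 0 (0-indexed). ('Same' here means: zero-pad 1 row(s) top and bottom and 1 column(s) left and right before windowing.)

0

The receptive field on the zero-padded input at this output position is [0 0 8 / 0 6 4 / 0 0 5]. Elementwise product with the kernel and sum: 0·3 + 0·1 + 8·-1 + 0·-1 + 6·2 + 4·-1 + 0·3 + 0·3.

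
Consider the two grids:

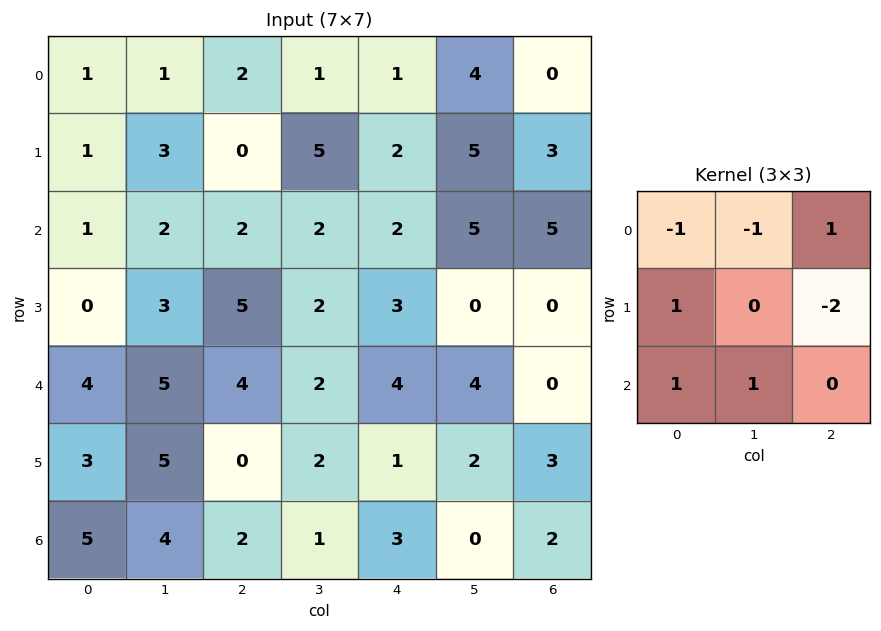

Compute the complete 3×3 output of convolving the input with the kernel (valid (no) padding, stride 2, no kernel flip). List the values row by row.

Output[0,0]: The receptive field on the input at this output position is [1 1 2 / 1 3 0 / 1 2 2]. Elementwise product with the kernel and sum: 1·-1 + 1·-1 + 2·1 + 1·1 + 0·-2 + 1·1 + 2·1.
Output[0,1]: The receptive field on the input at this output position is [2 1 1 / 0 5 2 / 2 2 2]. Elementwise product with the kernel and sum: 2·-1 + 1·-1 + 1·1 + 0·1 + 2·-2 + 2·1 + 2·1.

4 -2 -2
-2 3 9
7 -1 -10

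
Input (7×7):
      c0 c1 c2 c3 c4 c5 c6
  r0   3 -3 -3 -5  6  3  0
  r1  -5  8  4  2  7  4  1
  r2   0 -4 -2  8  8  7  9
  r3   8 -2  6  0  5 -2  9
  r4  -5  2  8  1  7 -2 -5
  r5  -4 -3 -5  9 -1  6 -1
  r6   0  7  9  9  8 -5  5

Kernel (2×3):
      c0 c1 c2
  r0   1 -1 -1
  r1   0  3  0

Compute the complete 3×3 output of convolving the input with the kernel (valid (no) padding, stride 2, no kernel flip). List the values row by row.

33 2 15
0 -18 -14
-24 27 32

Output[0,0]: The receptive field on the input at this output position is [3 -3 -3 / -5 8 4]. Elementwise product with the kernel and sum: 3·1 + -3·-1 + -3·-1 + 8·3.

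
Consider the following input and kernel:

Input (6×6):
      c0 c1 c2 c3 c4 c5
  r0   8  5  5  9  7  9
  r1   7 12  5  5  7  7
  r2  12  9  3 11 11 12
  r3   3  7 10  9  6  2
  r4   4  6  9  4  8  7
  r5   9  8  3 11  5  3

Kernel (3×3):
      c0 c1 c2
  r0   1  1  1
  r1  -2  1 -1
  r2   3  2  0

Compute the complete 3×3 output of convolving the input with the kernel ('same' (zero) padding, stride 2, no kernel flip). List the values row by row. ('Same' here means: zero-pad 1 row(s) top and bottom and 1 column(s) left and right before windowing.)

17 32 9
28 37 35
26 49 53

Output[0,0]: The receptive field on the zero-padded input at this output position is [0 0 0 / 0 8 5 / 0 7 12]. Elementwise product with the kernel and sum: 0·1 + 0·1 + 0·1 + 0·-2 + 8·1 + 5·-1 + 0·3 + 7·2.
Output[0,1]: The receptive field on the zero-padded input at this output position is [0 0 0 / 5 5 9 / 12 5 5]. Elementwise product with the kernel and sum: 0·1 + 0·1 + 0·1 + 5·-2 + 5·1 + 9·-1 + 12·3 + 5·2.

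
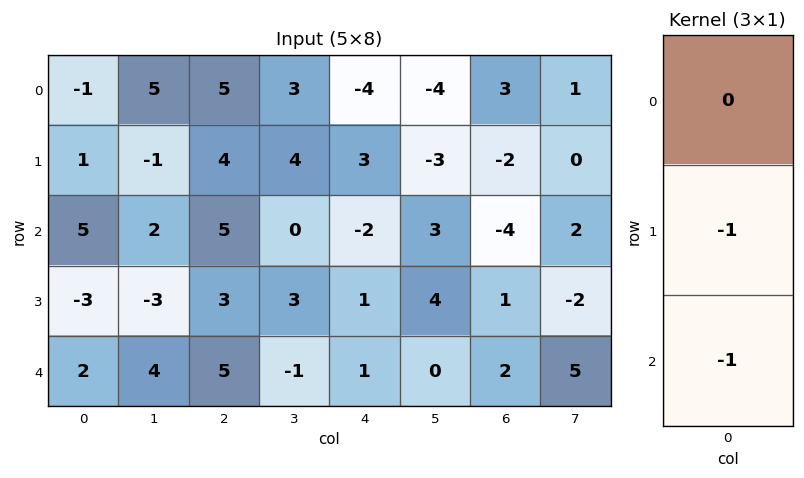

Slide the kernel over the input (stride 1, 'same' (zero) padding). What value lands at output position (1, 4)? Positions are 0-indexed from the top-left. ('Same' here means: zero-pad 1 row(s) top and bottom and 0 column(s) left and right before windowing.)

-1

The receptive field on the zero-padded input at this output position is [-4 / 3 / -2]. Elementwise product with the kernel and sum: 3·-1 + -2·-1.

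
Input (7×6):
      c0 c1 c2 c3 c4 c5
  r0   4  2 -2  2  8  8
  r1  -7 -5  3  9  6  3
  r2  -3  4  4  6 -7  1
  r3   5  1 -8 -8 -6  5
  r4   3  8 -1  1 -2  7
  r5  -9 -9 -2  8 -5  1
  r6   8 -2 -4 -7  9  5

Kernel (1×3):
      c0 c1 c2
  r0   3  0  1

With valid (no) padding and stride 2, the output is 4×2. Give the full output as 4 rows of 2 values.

10 2
-5 5
8 -5
20 -3

Output[0,0]: The receptive field on the input at this output position is [4 2 -2]. Elementwise product with the kernel and sum: 4·3 + -2·1.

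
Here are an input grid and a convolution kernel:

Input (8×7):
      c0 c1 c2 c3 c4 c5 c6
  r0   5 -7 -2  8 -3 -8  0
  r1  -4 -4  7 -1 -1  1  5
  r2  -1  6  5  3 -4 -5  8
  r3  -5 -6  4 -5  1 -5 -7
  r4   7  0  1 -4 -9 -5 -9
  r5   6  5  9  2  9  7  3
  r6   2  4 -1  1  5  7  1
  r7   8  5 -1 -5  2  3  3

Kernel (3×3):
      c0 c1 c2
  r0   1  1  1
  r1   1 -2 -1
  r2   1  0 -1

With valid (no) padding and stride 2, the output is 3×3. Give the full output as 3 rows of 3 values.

-13 22 -31
19 27 17
-2 -22 -27

Output[0,0]: The receptive field on the input at this output position is [5 -7 -2 / -4 -4 7 / -1 6 5]. Elementwise product with the kernel and sum: 5·1 + -7·1 + -2·1 + -4·1 + -4·-2 + 7·-1 + -1·1 + 5·-1.
Output[0,1]: The receptive field on the input at this output position is [-2 8 -3 / 7 -1 -1 / 5 3 -4]. Elementwise product with the kernel and sum: -2·1 + 8·1 + -3·1 + 7·1 + -1·-2 + -1·-1 + 5·1 + -4·-1.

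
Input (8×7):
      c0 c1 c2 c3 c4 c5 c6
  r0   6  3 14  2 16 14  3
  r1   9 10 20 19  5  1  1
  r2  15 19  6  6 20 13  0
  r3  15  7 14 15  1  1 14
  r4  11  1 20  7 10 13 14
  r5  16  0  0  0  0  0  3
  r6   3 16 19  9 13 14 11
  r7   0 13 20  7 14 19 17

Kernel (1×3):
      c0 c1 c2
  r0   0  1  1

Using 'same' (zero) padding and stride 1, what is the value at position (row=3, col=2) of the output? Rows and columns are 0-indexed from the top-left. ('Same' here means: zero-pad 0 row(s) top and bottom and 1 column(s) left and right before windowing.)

29

The receptive field on the zero-padded input at this output position is [7 14 15]. Elementwise product with the kernel and sum: 14·1 + 15·1.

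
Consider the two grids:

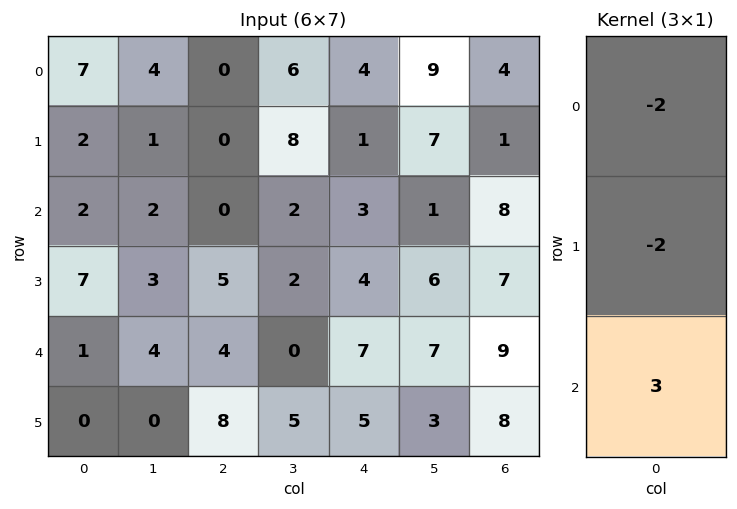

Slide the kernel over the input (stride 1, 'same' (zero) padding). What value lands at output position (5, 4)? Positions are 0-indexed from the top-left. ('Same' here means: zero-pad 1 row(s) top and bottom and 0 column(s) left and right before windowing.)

The receptive field on the zero-padded input at this output position is [7 / 5 / 0]. Elementwise product with the kernel and sum: 7·-2 + 5·-2 + 0·3.

-24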